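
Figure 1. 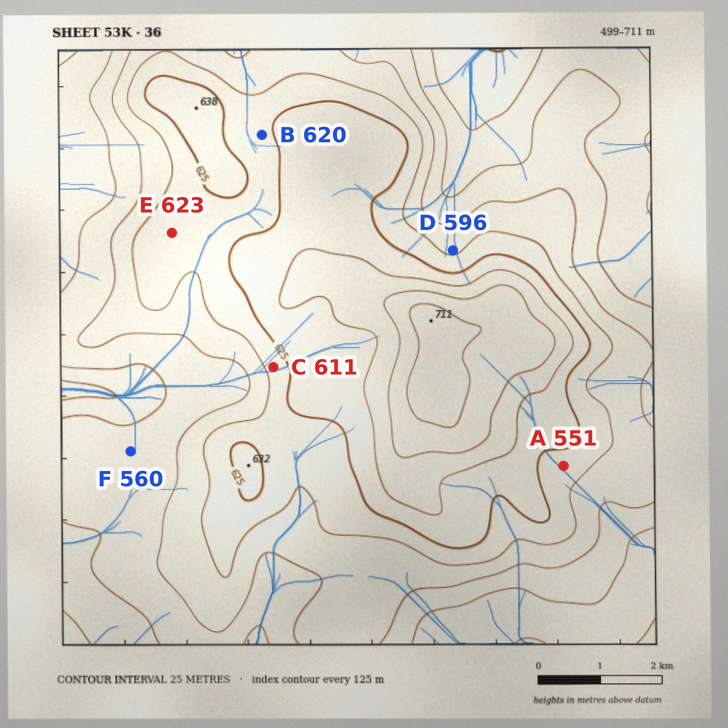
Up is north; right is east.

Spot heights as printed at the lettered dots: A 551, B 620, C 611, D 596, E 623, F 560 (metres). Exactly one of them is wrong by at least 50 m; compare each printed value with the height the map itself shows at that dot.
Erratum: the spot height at A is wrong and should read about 614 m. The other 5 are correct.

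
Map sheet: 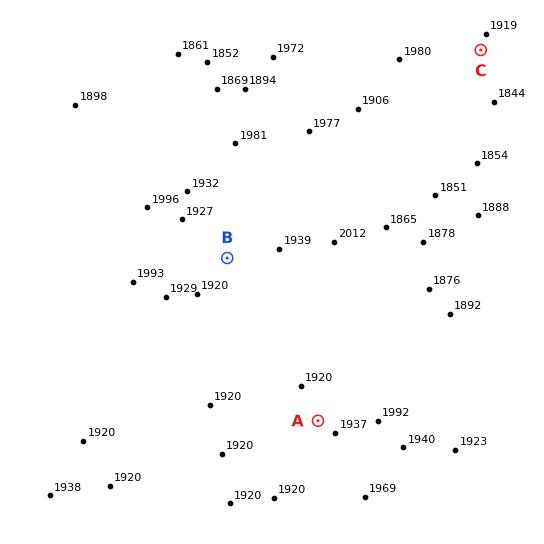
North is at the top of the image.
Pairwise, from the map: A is higher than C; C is lower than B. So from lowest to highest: C B A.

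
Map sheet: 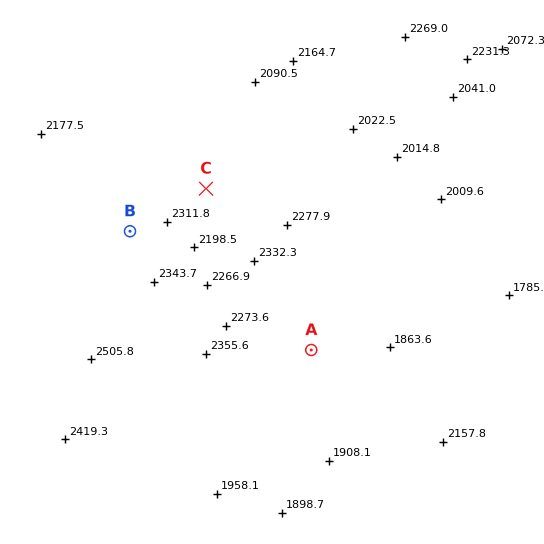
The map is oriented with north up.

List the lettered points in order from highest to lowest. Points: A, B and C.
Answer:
B C A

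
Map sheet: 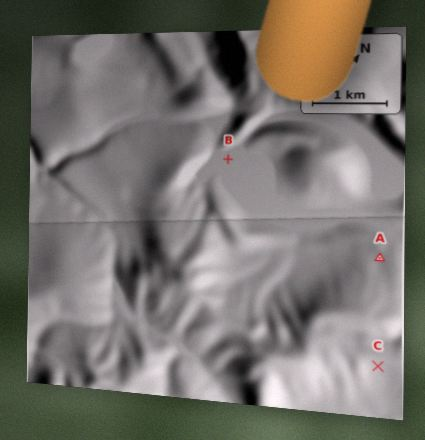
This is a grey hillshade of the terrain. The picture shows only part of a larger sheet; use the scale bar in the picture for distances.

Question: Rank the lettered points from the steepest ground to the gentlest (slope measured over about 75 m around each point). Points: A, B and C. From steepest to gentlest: C A B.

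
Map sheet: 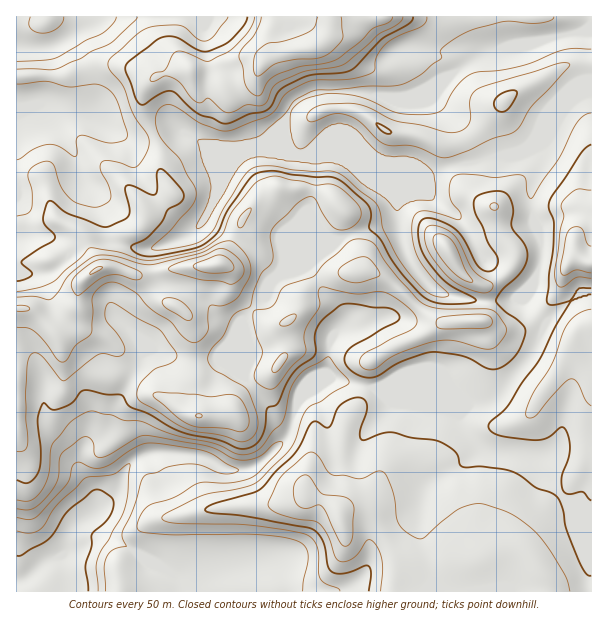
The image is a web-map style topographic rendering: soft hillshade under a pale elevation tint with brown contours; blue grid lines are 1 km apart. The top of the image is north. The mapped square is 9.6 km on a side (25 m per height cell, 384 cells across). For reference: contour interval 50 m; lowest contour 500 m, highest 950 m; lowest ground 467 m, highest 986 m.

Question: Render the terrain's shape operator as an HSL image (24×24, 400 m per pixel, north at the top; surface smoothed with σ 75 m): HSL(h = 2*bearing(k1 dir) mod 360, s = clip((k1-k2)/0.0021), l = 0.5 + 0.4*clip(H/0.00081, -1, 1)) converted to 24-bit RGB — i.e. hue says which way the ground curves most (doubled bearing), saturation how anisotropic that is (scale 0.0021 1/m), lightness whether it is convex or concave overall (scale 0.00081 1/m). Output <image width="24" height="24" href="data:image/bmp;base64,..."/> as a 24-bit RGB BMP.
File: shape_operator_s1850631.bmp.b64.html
<image width="24" height="24" href="data:image/bmp;base64,Qk32BgAAAAAAADYAAAAoAAAAGAAAABgAAAABABgAAAAAAMAGAAATCwAAEwsAAAAAAAAAAAAAbo5UkXuJVEd6Uq9TvcqUc2iNgGl1eoR2doiAeIeLfH2NZV+HtUJsoKQ0K2FYwbuFgn95g3aBhHt1foJ0endzgJF0kKyKVE+Bl5xdTnpRSV1yZr20yX5rdExEg4Vje4BkeX1fdXtacnRTWVVDXz1c69O7K2GChLx1fYWTgXaMhIGOjoSTen2QiauSkYt4c1R5ra9lSph7TYGIPoOG1XCsxYWxrF1uinZQf3lNdmNCelg5dnU9LHhn1e2/TEGQc61+Zmt7inqFg35/f4mDgpOKkZV+gWJyem5+tsuNRX1PO2lQPVpQQHFUps2QjoDSyLTqx77ywrnzqZbmta3Waq3Qn8ygdmqmi49/YnF8dXqHiIaJhomDhI19h3J+imuGf3Z4yb2rko2/Tz6fSWQ3KYBtp7l+VHhVW6pUQ4hGejJRxmTJy7DAf7KaaIuLmGWNl4SAcWx7Xnxseo5+iYiQlIuTgGiBi2V/j3R4qMqQk1mCUCl43LTKHH9BPGYddG4dRzQJLhEFY4sCADMRxHVoxI18hG5cX2x/n4eIh3STfoOSaY53fX5dfWhPe2lZanx6mHd5tNGSnk2JTmN+bZRgzn6rjDKVojRPv6lkY8/W3e7fKXOoDFVD0K98pmhnUntskJB4f3mEjISDhmR+n1yRp2eKg51sT398lItxz61asU2AYXWIXnN4o0qJgUyyqt/t1eLzlJLbwt3Bri6QDWFvw4FwtY2qjoWqXX53gHhrgHdqanB9Xo13hWimx56mU11/gJdyxpJVokJ6q1WXeoKmOZGqo9HXg3ijgZVlWpFbpSpV5IdsGV5DMmc8fGIynmYYUHlEfn99f35/gW15h4txQnZot4CSsnWgZ5GPsj5Zv2RIW6uEZYl4Z5mFUodee2RWrqpMbVRTW2R904Wc6JPKF42RNDnJ5tvwxVPTQWkwY2hBcm1Nl5FXVJZhNW5mw32DcoeGgkV0lM+irHeka7K3Z1qkcVNdgE1SusiKSImGaF19j6dhycFvPj2IMXhqYY5Py4HP4ZzsoGm/Z5iXe7V3da+zP2WAh1Kyr4qVmb/dTVS3yLKCRXaAcT5ak1CBh9K4jcytlUZTNXZkZ6Gt16CssGiyOWZiaXxCSk4nRL4os9j0t7D43cX6ZDixqkamKHdNqceMuDdRkjK0+KihRjYlY3BEV8WSrLQ/eDQorIBGOr1ZO2Znlq16vEqVsEqSb6iHatnRf/zQMgEGUjkAkv9GZGslKVRh74NiJD0OiEGYLJdIHenS7cz/zOf/eHn72cv/3Mz/1Nf3nYzkQVuEZn5hTGSPpp7PsLnVjeG0MwAqu0iNzP/cPhJL4oyYF05883i4uJDuSXVLolpAUaZAWZQUjDYFJjEEEDIBECoJ/XNQpys6XH2SdnZ/dH92Pnw1rtGGiC9yPgtr1vXi1ETodzJ8ktCPVy2OJ42tvdVyZk2Toty4fMjFf0uLp1SI0p6urWOJFkw3GnuT6sC9j2Z1W3trfVV5yMaPX9RwPSZxIOLn0uleSggot6J6hMBoQihhN7Rhu5RcSlNvp9F5X05aZkFSbLxwr1qdz6qsZmq+CTo94JuP05nKjI3PXIzW2fLluCyzgDdvWYZIYig7g765jdDCy4GoLzN5g6a1jK6ScXW3ua6SWj9zc6uzb7WbqVuWpLyIgFR+UGJ7HKJPmd56vR8goYQfqUEabzlNf3xze2ljWHs5cqZLeHlPh3BVa2KKT3lzrZVvVYFfrXlpbUyfda+PeEhhkbNTopxkgkFdeW5BVXg7cnU5g2BHan9Qf3pxdztVxIs7O4i6mNXagHKxeoZlbn9ibn9uVHF2q6N/cn1qenhlhZhdbExLeD9eqNltTSY2iTcuxJ53X5FCKH0dO0qe2XmSdC99b+fxt+fzbWrTpFGZkFR3rW2Bh6VyW355aX1/Z6FmcXlLb2VOiI1fY11tfkWF28CMNyhgntm5jpm90WXTwOGkCSoaTaYWL/oAra4OSy0VaG86Sm9Ug3Sek5q82rTTZGCXXX1vb4Vrvbjtj4vhqY7Fd06jcbbGzKvPbVXPltvSZ16ku02q5oCXsU6PV2QtVagwOreLfKHAcIaoWYNvQItYXJtnZI2j1pTbuH3HaniRWlYeRFkjpYRRdHi6lYKsmnyPi8ytRGqyeT68uI/VzJK7u5jl4df0saDTY6xKGEIbeHRFlYdlcY1hW20/Vmc2QGIskrNHfWjEhnCsi7ukQIlpQ2JBa3pJk6hIqJI8ZDo9PmNARVIu2Kp5Yn5elXlisoSc3YrevZ/sLcfqapGuinuliHmtdmWzal/COMBcRow7"/>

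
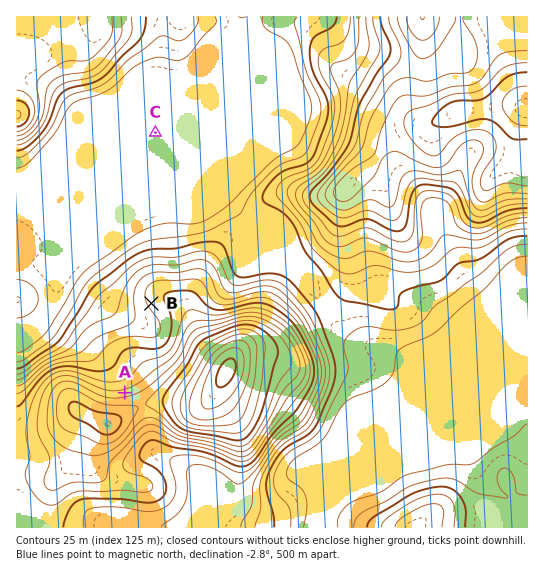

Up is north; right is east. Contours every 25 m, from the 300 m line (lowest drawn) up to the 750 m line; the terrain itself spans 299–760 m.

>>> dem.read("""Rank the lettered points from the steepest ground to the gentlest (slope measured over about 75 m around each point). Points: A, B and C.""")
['A', 'B', 'C']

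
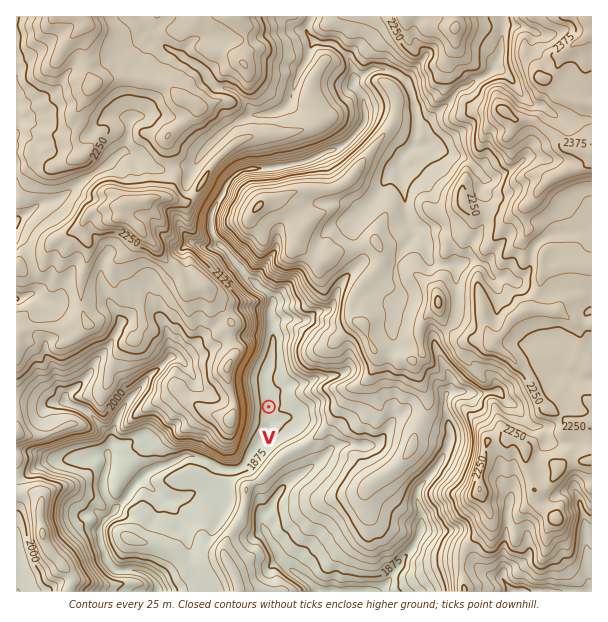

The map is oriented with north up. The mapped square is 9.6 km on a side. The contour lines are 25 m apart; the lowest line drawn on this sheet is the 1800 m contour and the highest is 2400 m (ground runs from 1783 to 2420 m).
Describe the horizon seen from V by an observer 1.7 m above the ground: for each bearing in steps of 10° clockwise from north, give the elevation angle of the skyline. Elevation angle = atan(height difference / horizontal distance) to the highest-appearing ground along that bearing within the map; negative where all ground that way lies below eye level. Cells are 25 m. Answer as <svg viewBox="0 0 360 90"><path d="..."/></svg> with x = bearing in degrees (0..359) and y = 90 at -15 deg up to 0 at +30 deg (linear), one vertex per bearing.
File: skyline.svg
<svg viewBox="0 0 360 90"><path d="M0 46l10-1 10 0 10-2 10-3 10 1 10 1 10 1 10 0 10 1 10 2 10 2 10 1 10 0 10 0 10 0 10 0 10 1 10 2 10 2 10 1 10 0 10-19 10-15 10-11 10-6 10-3 10 1 10 3 10 4 10 5 10 4 10 3 10 4 10 8 10 13"/></svg>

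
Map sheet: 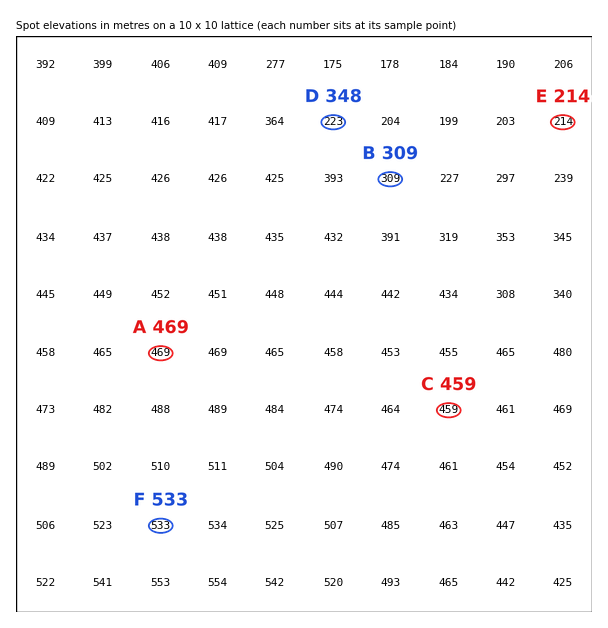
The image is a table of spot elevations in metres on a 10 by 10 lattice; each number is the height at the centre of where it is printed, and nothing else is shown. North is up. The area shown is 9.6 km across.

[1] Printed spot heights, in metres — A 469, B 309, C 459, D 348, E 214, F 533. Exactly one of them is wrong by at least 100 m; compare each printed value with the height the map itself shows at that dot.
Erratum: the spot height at D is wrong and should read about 223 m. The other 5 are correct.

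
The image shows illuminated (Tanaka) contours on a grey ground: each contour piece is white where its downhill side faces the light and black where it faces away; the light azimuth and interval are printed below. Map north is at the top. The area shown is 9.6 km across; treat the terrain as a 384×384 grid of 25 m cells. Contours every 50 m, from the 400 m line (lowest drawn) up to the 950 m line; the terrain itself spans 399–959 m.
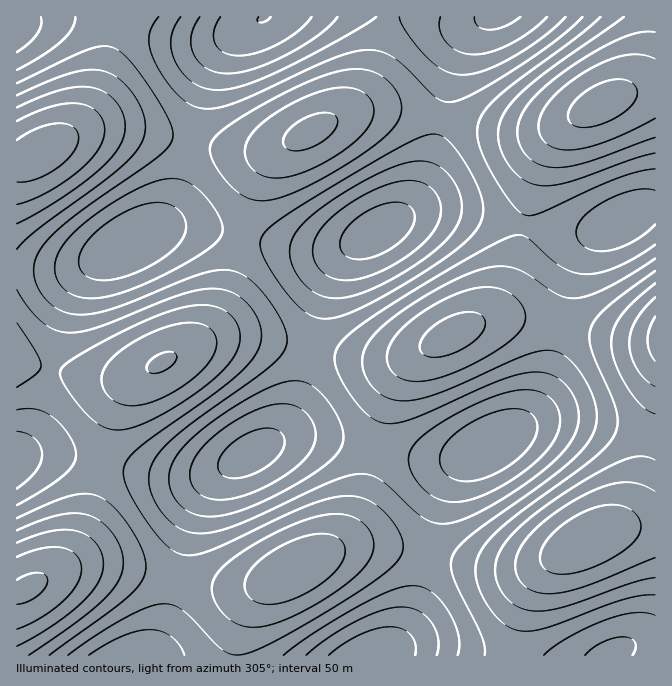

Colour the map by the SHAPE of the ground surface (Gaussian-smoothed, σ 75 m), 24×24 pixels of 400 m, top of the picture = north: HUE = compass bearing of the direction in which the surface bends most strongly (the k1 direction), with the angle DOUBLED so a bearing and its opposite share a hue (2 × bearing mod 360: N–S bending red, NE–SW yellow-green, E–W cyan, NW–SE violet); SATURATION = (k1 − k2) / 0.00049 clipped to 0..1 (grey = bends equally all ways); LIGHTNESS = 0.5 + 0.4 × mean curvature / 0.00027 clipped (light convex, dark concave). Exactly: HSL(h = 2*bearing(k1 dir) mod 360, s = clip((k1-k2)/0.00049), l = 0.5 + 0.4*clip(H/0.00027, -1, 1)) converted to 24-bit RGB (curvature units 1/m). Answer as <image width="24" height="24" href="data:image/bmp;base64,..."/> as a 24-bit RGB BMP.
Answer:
<image width="24" height="24" href="data:image/bmp;base64,Qk32BgAAAAAAADYAAAAoAAAAGAAAABgAAAABABgAAAAAAMAGAAATCwAAEwsAAAAAAAAAAAAA0oZxoIlfQnNQHltBFU81JFw0cX8/xoA453w85X4zs4UxWWwuFT4WCSoQCikMMU8ZjoEg2IQP+YUC0YoNhYIZKEQQCiwHCC0G8Mbh2KjWeXq8NYO6GoGoH3+kSHupq3612JKr5Jen04eVo3aFTIGCIm5oF2BXKGpZXX9PuXdX33pc4n5Ww4NEcH5BIlUoDjsc+NP489T3yrLsbX3nIXX2AHT+JG/zcHTi0a7q9tD19dDy3LDmhHvSLXHXEHfGFHbBOW/ImYDE3qLO66/L4KK9uIqxV4CgKYOP9db099T07M30qZjnTXPsDHH/C3D/RnHyoJLr6Mz29tL589L5z7TxbnXtH2r+A2z/HGr9anTqy67t9NT3+NP36cbxoZHfR3bhy5Ok56i556rCz5bFanO3Kny7E3y4HXvFVHPKtJTU7Lzp9c/v677vqI/hRmrlA234AHD5OHHtjIXl38Hx9tP49dP43cHygoLropI+24lF6YVU2H9SoIZROnJHHF9LGF9QMXJmYod3unZ53YiQ4I6dxYOgZGyjL3qbGHiWIX2jSXm2pYm/4KvS78De6rjhtZbWUWUVsJES9JEA+owAvosTZnIcGTwPCCsMCikNK08eiIQv04Ql63wv3Xsvm4E7OWQvFkksE0YwJ1xBX3hQtH9c24Jt4YR3x3xyJEcRfoIaz5AM+o0A5Y4Em4gVO1MTDSsIBi0GDisIOk8SloET24YD6oQAuYQOZm4XGDMMCCsICSoJI0MUen4iyo0Z94kT74oUIGNER3g+sIhK34FN6INL0oU6jYk8LVcmDjUYCioRGkMVa3QlvoMd9IAK5oQMoYQcRVoZDioJBywIDCsINk8SlIUU3o0C8o0AGYW2NYK5eXa105i+56e94p6xv4ifZnqXMn+FGnJyIHFtRX1zo3Ji03Vo4XtoznlZlYJRNmQ7FkgtDz0jHFEjbHszxIcs74MpDnn/GHf7XHjouaLo8dH199T078nxtJreVXTYE3beCnbRIHDXaWvL0pza7LXa6rHS0JjHbm+wM32jGnqRIHyOSYKVqneT1YWNJnfzBnj/L3bzen/n1rvv9dP499L558z2nJDsQW/1C2z/Dmv/Sm3yqJbs683299L589T3xKfqYnPkFnDzA3TvInHqcHXZ0KrjRIOuHoOqHIOwOn/CjoLC36zb8cbl8cPqyqLhZW7YFmzsAnLpFG/yYnLiwqXo89T399P46832qJbrSm/yEG//EXL/THfxpJjrZX8/ImA4FlQ7ImJJS3dYpn9m1YB244OD0X6HpHCSQ32PHnaHGneLNnyfcG+szZbB6K7N6rLV0pvYaW/HI3fSD33OG37bX3vTk4sWMlASCisICCsKGDwRXnAkuIwj7oQd7X8juoMsYXIwGUogDjggF0YrN2M5lYJPz3tW4X1k03lkontfQ3xoIXBmHXNsOIWDxJQQaXYYGzkMCCwHCiwHIj0NfH0UyYoI7YcA1YcEi34VL0YRCysIBywJDykKSVwao4Ub54YL9oQIv4caanUjG0QUCi0QEDoX34hUtI5DU3I6G04mDTgbE0IZSWYmp4cp64IW84IUw4cccXcjHj0SCCsKCCsJGzcObHIYvYYO7oYA34kCmIUSOlERDiwHCC0G67TI1p62nYOrSYacI4CKHXuAN4OGk2WYxnR04H552XtvsXhfVHZPJFtDEkcyGEwwPmgyoII+3ns17H412Icli4kvLFIdCi4O99T29tX12bnqfX/cMHjlCXrlEXblUm/WtJTZ67jl8MDi4avYoIbCQnW7HXmmF3eaMXmgaWumyYem45Sk4I6XvXt/Y4t6MXdp8dX2+NP38tT3x7DuaXrtHXH/DHH/MG76f37s277z9dL59tL53r/yiIHnMWzxAG76BGz8TW3lrZXi7cPx99Tx7sPruJrWWHfMy53K6rrW8cTg5LDik4TQOXLYDXfcDXfjQnLfnYze5sDv+NP39NT3x6ntZHDrF2n+A23/JW76dHrr0bfw89P499L569H2pJfrkZFWyoZj44h13oJ3tnhvV4uCKn5+GnZ6KX2JV3ubtoat3Zy46KnG253KknvBNnHDFHe8FHrCNXfRiIDO3bHk9NDv9dHy0rDoPFoYnpAf6ZEP+YgW3IkZjogqLFYeDjYXDjYbIlEncHpAwoBA4HtQ3nhWtndSV3tLJmZTGF5SJW5kUYF7pXV41IaM5Jag2JGjFDEJV2gTtI8N7Y4A7I0AsIoOVWQUEioJBywHCisIKEIRg34azYcO9IMC04QPiX8eLUsWCSoMCSoPGUIXYXIuuYsu6IUy6oQ5"/>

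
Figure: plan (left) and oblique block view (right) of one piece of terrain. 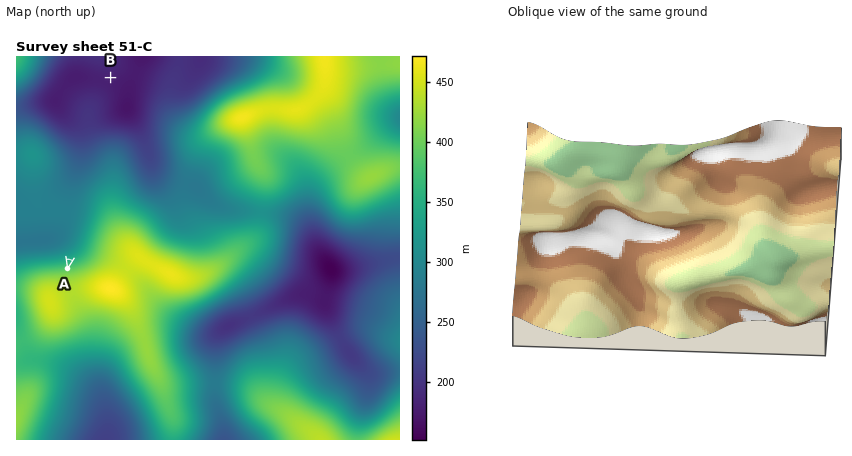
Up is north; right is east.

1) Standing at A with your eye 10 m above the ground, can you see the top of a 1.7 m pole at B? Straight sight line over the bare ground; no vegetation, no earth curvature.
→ yes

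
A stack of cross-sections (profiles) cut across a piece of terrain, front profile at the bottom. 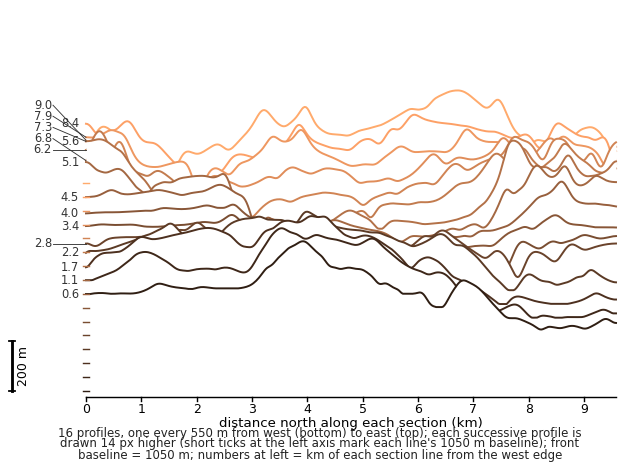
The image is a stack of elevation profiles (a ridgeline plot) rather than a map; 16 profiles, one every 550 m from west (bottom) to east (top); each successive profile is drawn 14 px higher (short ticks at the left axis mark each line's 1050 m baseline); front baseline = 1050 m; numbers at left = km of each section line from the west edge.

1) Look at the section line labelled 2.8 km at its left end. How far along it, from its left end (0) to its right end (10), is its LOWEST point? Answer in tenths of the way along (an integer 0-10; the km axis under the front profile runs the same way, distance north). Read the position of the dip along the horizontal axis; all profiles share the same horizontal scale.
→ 8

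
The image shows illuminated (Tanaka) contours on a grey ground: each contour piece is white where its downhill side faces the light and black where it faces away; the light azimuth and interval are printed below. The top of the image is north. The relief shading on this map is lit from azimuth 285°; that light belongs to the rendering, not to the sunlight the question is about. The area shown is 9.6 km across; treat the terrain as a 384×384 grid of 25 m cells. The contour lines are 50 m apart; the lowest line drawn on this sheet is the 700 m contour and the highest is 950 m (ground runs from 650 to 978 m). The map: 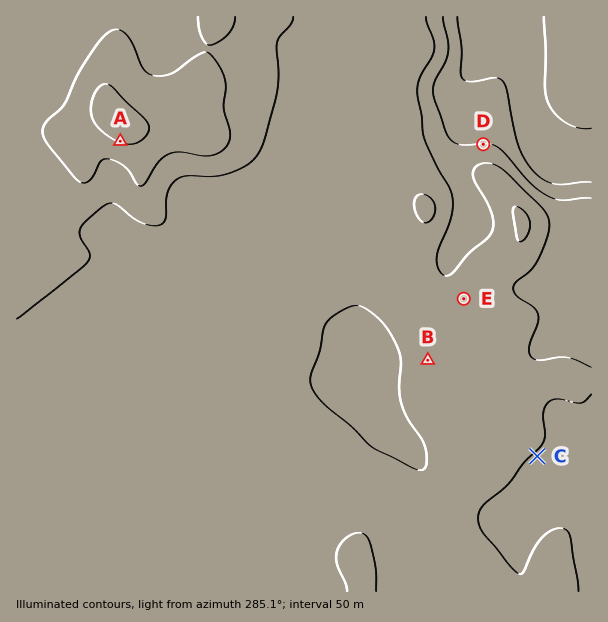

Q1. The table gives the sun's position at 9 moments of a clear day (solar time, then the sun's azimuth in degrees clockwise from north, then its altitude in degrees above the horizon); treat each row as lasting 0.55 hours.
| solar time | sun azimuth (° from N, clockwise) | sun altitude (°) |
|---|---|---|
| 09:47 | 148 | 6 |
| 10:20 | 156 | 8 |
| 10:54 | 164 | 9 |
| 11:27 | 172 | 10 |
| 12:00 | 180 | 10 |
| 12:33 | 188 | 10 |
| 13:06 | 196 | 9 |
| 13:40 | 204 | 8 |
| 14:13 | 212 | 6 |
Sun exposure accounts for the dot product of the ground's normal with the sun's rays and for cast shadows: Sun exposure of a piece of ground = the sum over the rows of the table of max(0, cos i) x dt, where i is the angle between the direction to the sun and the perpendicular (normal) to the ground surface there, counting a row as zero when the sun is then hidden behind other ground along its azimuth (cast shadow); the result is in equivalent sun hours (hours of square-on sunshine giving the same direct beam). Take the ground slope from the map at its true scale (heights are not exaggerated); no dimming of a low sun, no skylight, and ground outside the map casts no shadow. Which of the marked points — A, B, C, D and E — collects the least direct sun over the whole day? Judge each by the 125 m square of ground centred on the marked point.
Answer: D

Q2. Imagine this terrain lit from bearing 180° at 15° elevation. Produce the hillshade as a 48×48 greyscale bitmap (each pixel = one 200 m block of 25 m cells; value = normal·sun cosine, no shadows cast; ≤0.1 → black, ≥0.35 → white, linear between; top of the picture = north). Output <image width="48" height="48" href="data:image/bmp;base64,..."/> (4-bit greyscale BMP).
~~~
<image width="48" height="48" href="data:image/bmp;base64,Qk32BAAAAAAAAHYAAAAoAAAAMAAAADAAAAABAAQAAAAAAIAEAAATCwAAEwsAABAAAAAAAAAAAAAAABEREQAiIiIAMzMzAERERABVVVUAZmZmAHd3dwCIiIgAmZmZAKqqqgC7u7sAzMzMAN3d3QDu7u4A////AJmaqqmZmZmZmZqqqqvMupmau6qYiJqpmZmaqpmZmZmZmqqqqqvMuZmauqqYeJmYiZmZmZmZmZmaqqmaqqqqmJmaqpmHd4iImZmZmZmZmZmqqqmaqqmHeJqZiIh2d3d4mpmZmZmZqqmqqqmZqql2aJqYd4h3eHZnmpmZmaqqqqqqqpmZqrqGZ5mHd4iImYZWipmZmZqqqqqqqZmZqqqHd4mHeImruphmiaqZmZmZqqqpmZmZmZmIiIiIiJm8zLmHiKqZmZmZmaqpmZmZmYiIh3iJmaq8zcupmaqpmZmZmZmpmZmZmYiIh3iZmru7zMy6qaqqmZmZmZmpmZmZmZmZiImZqrzMzMzLqaqqqpmZmZmpmZmqqZmZmZmZqrzdzMzLqqqqqqqpmZmpmZqqqpmZmZmqqqvMu7u7u6qqqqqqmZmZmaqqqpmZmZqqu6qru6qqu6qqqqqqqZmZqqqqqZmZmZqru6iJqqqru6qqqqqqqamZqqqqmZmZmZqruph3iaq7uqqqqqqqqqqqqqqpmZmZmaqqqZh2eJq7uqqqqqqqqqqqqqqqmZmqqqqZmaqXd4mqqruqqqqqqqqqqqqqqqqqqqqZmqqpiIiIiMu6qqqqqqqqqqqqqqqqqqqqqqqqqZh2Zsy7qqqqqqqqqqqqqqqqqqqrqpqqqql2ZszLuqqqqqqqqqqqqqqqqqqrqaq6qrqYd8zMuqqqqqqqqqqqqqqqqqqqqau6qZqpiMzMy6qqqqqqqqqqqqqqqqqqmaq6mHiJmczMzLu6qqqqqpmZqqqqqqqpmImqmHd4mczN3cy7qqqqqpmZqqqqqqqph3iau6mImbvMzMy7qru6qqmZmqqqqqqph2aKzuypmpqru7uqq8y6qqqZmZmqqqqqqGRYzv26qoiZmZmavMy6qqqqmZmqqqqry4U1nO3Lu4iJmZib3cuqqqqqmZmqqqq83aZFiszMzIiJq7q97rqZqruqmZmaqqu83bmImqmau5mazd3f/amaq7u6qZmaqqu7u7u7uWRWd5mazu7u7KqrzMu7qqmaqqqpeJzdthABIpqrze3d3Mze7czLuqqqqqqXVYvbcgAAAKq83d3czO///93My7qqqqqXZoqnMAABEbze3M3+3e///+3MzLqqqqqXZnZTABNVVd3uy8///v///9y7y7uqqqmHZlMhE1eaqszLqu//7u7tzLuqu6q6qpmHdlMjRnm976qYi+/bq7upmZqqqaqqqpmZh2Zmd5vv/5h3esuXZ4iHiJqqmZqrqpmZd3iIiJzv7piHeJhlVmd4mau6qZq7uqqYdomIiazcupmYh3ZVVneJmqqqqZq7uqqpmId3iau6maqZhmVmd4iZmZqqqZq7uqqrzKdmeZqZmaqph1VniZmZiZmZmZqru6qt/rhmeJmZmaqqmGZ4mZmZmamZqqmau6mr3bl2Z4mqqqqqmYeJmZmZq7qZu7qZu6mZmZh2Z4mqqqqqqZiJmpmqq7qqu7qZq6mId3iHeJqqqqqqqpmZmqmqq7qqu7qZqqmIZniIiJqqqg=="/>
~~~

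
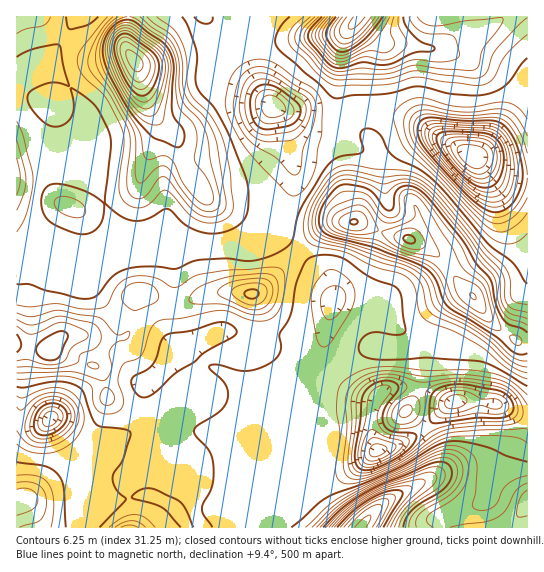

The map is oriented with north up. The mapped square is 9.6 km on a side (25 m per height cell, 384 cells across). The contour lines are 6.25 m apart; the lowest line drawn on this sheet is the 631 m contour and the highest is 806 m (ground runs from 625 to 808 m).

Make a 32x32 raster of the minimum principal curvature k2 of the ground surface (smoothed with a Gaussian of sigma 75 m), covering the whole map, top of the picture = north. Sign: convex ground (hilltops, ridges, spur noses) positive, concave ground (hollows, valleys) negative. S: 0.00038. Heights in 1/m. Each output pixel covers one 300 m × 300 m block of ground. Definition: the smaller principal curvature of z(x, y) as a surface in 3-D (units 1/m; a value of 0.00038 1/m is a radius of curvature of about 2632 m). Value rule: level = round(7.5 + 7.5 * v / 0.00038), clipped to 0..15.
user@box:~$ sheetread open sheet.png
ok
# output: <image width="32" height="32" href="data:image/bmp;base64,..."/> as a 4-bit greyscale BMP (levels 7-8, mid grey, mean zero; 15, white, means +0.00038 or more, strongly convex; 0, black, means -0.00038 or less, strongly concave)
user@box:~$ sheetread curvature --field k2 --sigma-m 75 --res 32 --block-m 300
<image width="32" height="32" href="data:image/bmp;base64,Qk12AgAAAAAAAHYAAAAoAAAAIAAAACAAAAABAAQAAAAAAAACAAATCwAAEwsAABAAAAAAAAAAAAAAABEREQAiIiIAMzMzAERERABVVVUAZmZmAHd3dwCIiIgAmZmZAKqqqgC7u7sAzMzMAN3d3QDu7u4A////AHdncyRWd3d3dROIhSNFZneYZ3dlZ3d3d3dRGJdkNGZomGd3d3d3d3d3dQB4Z4VWZ2Znd3eHeHd3d3dAFWiYVnZ3d3d4h3d3d3eHYQAmh2d3U1Z3d3d3d3d3iIQRAGd3iFAUZmd3d3d3d3eEGYI3d1RjA3l2d4h3eHeHdRinESEDdlVYdneId3d3h2QQMyEjNmZlZ2Znd3d3d3d2VFZ3d2dolWdnZ3d3h3d3d3d3d3VoV4Z2eHZ3d3d3doiHd3ZEeVaYhmdmZmZVZ3V3d2ZTR1hmdmVmd3dUZld0Z3dmV4c1ZlVmiYZ3d6pmdVd3ZnmYNXd3dmh2d3d3ZnZmZURneFV3d3dlZmZlRWdmVENFZ2ZGd3d3d3d3ZmZ2QiRnl3h0V3d2d3d3ZVZ3ZViYVpd4ZGd3eHZmZlZ2d3RqmmJHd2RWeIh2aHRplWd0SHhSqXdTRmdmZmhziHZ3dUaYVYZ3EkZ3d3ZnZHd2d3ZkVVVHcgNGh3d3V3Z3d3d2d2ZnZiASRnd3d1VniHdldnd3h1EAIkZ3h3U2ZnhnZERnd3ZBSIVGeIdjN3VVZmMjRmZmZYiHZ3d2UmiGRXdTV2VVVWZmZ2d3dmKJqDV3VXdVVndWd4hnd3ZTqacmd3d1R4N5Z4eHdndmM9hkNnd3ZWmnJ3aHd3d3ZkBlNFeHd2NImWNVZ4d3"/>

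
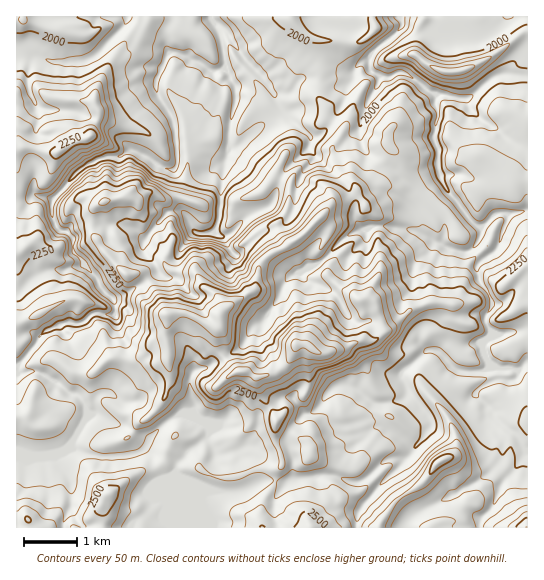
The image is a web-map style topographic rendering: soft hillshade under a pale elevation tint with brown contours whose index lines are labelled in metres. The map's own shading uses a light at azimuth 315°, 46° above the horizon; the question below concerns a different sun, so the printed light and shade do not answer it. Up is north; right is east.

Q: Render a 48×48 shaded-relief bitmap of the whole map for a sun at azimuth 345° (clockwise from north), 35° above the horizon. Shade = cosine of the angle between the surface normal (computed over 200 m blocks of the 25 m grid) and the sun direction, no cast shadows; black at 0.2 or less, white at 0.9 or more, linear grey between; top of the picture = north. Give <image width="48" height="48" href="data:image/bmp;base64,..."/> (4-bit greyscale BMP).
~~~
<image width="48" height="48" href="data:image/bmp;base64,Qk32BAAAAAAAAHYAAAAoAAAAMAAAADAAAAABAAQAAAAAAIAEAAATCwAAEwsAABAAAAAAAAAAAAAAABEREQAiIiIAMzMzAERERABVVVUAZmZmAHd3dwCIiIgAmZmZAKqqqgC7u7sAzMzMAN3d3QDu7u4A////AJq6nJZlaIiIiIiJqqqrqZnNg3m6mYjM3ru6m6hkaIiIiIiauqq7qYe9tVeaqXa8zsyqmrp0WIiIiImruqu7qYZ82lRYmpeLzbupmau4VoiIiHeIqoq7qql4zbY0aKqKvJmZmazclneId3d3eGeIiZiInOxiRWmZqpmZmavMyod4iJmZiGVUV4dnic7FE1iZmYiIiZmZqqh4mZmZmYd2V4mHd5zthWiZiHdniZh3Z5mHiYiIh3iJiImZh3nf6oiZiGVWaJmZdWmYiImHdleZmIiZmHity5mZl2d3Z5mZliWZmIiXd1WrmIiIh4iZq5mZiJiZh4iImmFYh1Z3Z5VpqYiZmZmHqpmYiamJmXiImrYkdAFFRphDipmYmph5qZmImbmZmGeIiJlDYxASE0ZSOamHiJiKmIiZqruYdmVnd2hVeaMBMhEzA2d3iIiZmZmaqqqGeIdVZ2ZUa9yHmFERAAFXZ4qZmYiYiYqHmqp3h3dlVozu3bURAAACRWmph3iHZ2m6qqq6qYh2RUa+7chVZTAABHeId4iIdme8uqq8u5d2VUNa3cyqq8pjAFdmZmaamHVqu8vNu5dlVmRGrN/sqs26YiZ2ZlV2eJczVpzNyph2iZYjac/+yqqYmENWZneXVcuWRDi7uczL3bpBJb3u25d3iZdWd2WqhrzLqZmni+/+297GI4vN3JmoiKuqqphnmIq8zLtzSs/uqt79hXq7qazaiKvMy7x3eHirvLhEZ6u7rM3/t2iqqb3cd5u8zLu8qGd3ipNIu7msy5vu1kRoq6vNp4q7zLrd22ZmaDN6q7qd/ru862Ilaaq8uYmruqms3ZiKqFaZmauK//7L3sgzVJq8uqmZh3qKvLqbp4mZhoyovevNzN7FUzirupmHd4mpq6qaVYh4dFq4ZGiN7s3rVUVWiIh3ipapq6qqdoZERFWGRFl3vuvNt2ZVZniImnVneYqJ2pl2VmZ3iYqXaMu82naJh3iJqGdVVmdT3t3MuqvM3bzblou8zKiZiHiKpoh3d2ZQPv/v7M3tzLvdyou93cqpiIiKiJiIiHZ0A9///cu7mJrMzJrO/cu6mHd5eIiImWZ2EAa87ZZ5h3irzbi927u5h3doiIiJmYiacgAml1WImHeazduLu6u5iIiIiZmZmJq7unI0RWeImHeIq92orKq6mIeJmqupiJq7zNlVZ5mYmYiYiby4irm8qIdpqruYiKu7u7lXiaqJmIipiJmZibmtypiJu7qIiZqJmIh4map5mIiaiIiImaqd3Kmqy7qqqomaq7l4mZmJmZmZmYiJmauL3bqWdnq7u7rN3dx3iImZmaqImHeJmJqpztlAAAWrqrvMzN6nd2mpqZl4h3d4h3m5aJMDVBBIiKqpmay4dmepl2iJdnd3d2WJYxKM3sc0eIh2ZVi5h2Z3ZniYd3d3dmQny5q83e63Z2ZlVVR6l2ZmZ5iXd3dniIdAju25mqvcl0Vnd4doqHZ4iadmd3Z4mZmUKduIiIibykV5mZmHuXaIiqZWd3aJmZiYV8qIiIiJvA=="/>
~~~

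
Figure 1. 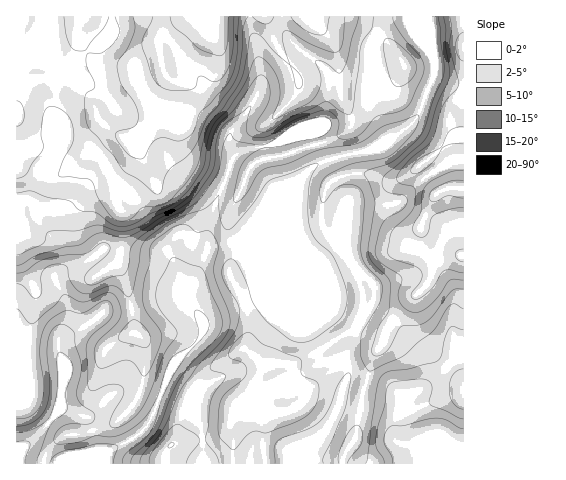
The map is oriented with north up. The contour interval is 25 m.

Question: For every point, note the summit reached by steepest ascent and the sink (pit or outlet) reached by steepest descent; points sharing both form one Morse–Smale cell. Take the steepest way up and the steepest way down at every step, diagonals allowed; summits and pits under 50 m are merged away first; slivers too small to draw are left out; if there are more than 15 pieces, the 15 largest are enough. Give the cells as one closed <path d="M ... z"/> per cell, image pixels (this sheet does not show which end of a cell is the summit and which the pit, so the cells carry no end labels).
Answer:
<path d="M427 16l-411 1 1 447 326-1 1-7 12-18 4-34 7-27-9-3-7 0-4 3 1-8-4-12 9-16 5-19-16-9 20 6 11-17 1-15-2-4-23-22-6-1-18 8-32-36-21 0-27 9-6-2 25-26 26-16 12-19 10-10 28-12 34-7 30-19 10-8 7-12 14-37z"/><path d="M463 16l-35 1 7 56-14 37-12 17-35 22-34 7-25 9-13 13-12 19-26 16-25 26 6 2 27-9 21 0 32 36 21-8 8 4 18 19 2 4 0 12-6 13-6 7-11-1 7 4 0 4-5 15-9 16 5 18 19 1 4-15 12-19 4-16 41-45 3-14-11-19 0-13 1 11 8 8 34 1z"/><path d="M463 358l-10 2-20 21-23 14-6 6-16-16-20-9-7 22-5 40-12 18-1 7 120 1z"/><path d="M421 234l0 14 11 19-2 12-42 47-4 16-10 13-6 19 2 4 12 3 10 7 12 13 6-6 23-14 20-21 11-3 0-101-10-2-21 1-6-2-5-7z"/>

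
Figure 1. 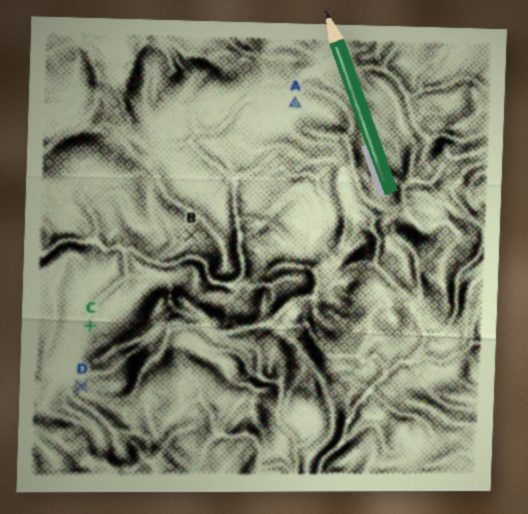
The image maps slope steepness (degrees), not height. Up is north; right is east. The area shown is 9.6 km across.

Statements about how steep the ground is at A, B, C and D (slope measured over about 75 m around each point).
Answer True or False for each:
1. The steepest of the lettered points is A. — False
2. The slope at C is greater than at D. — False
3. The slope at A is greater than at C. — False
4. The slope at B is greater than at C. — True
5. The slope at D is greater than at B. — True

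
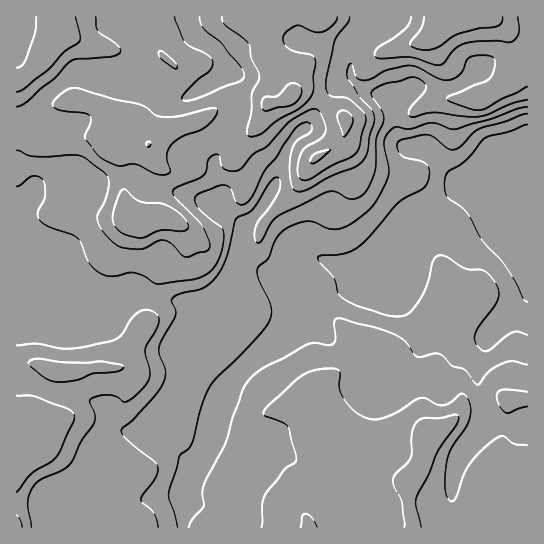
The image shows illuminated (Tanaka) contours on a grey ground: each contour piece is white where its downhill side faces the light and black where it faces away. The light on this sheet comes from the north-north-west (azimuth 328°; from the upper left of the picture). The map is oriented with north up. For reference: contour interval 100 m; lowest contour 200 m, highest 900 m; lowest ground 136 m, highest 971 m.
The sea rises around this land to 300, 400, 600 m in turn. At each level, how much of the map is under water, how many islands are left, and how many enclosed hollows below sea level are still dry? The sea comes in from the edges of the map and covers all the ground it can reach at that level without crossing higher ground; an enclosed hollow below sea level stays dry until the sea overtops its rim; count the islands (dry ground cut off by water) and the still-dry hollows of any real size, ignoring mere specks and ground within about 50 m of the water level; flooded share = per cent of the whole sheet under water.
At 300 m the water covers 10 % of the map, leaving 0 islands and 0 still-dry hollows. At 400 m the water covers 20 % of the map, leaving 0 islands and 0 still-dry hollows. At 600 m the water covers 62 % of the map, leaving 0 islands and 0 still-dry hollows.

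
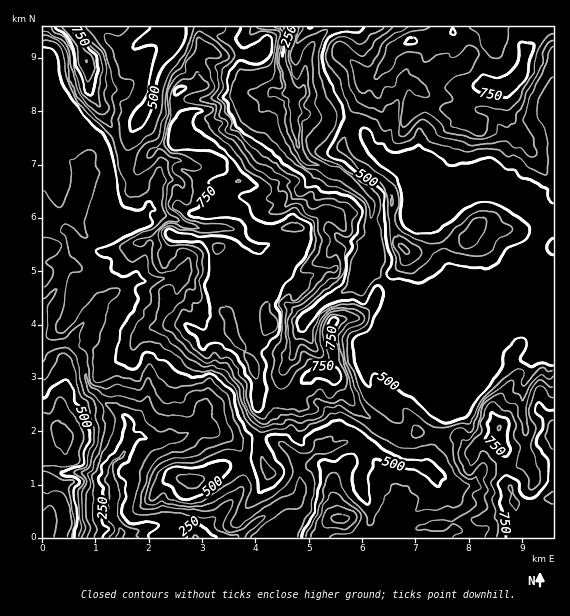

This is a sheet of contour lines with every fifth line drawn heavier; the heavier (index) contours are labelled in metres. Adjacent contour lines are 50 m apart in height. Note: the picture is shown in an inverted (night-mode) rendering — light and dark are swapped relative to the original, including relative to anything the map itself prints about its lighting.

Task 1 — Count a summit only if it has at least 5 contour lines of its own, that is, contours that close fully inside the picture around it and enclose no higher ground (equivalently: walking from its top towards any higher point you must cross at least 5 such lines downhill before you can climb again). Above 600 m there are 1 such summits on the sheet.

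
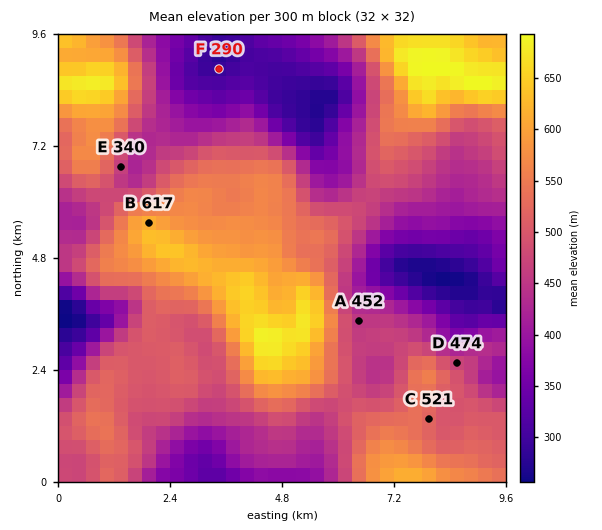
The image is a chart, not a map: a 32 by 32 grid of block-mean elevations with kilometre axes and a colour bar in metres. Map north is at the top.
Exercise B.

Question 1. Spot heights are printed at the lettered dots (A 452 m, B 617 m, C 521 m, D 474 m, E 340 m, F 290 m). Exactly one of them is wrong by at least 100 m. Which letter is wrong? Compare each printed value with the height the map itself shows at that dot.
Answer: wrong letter E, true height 465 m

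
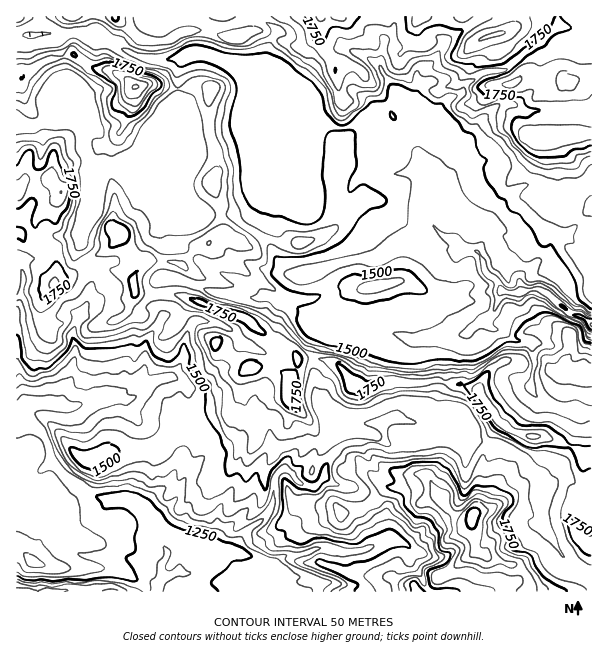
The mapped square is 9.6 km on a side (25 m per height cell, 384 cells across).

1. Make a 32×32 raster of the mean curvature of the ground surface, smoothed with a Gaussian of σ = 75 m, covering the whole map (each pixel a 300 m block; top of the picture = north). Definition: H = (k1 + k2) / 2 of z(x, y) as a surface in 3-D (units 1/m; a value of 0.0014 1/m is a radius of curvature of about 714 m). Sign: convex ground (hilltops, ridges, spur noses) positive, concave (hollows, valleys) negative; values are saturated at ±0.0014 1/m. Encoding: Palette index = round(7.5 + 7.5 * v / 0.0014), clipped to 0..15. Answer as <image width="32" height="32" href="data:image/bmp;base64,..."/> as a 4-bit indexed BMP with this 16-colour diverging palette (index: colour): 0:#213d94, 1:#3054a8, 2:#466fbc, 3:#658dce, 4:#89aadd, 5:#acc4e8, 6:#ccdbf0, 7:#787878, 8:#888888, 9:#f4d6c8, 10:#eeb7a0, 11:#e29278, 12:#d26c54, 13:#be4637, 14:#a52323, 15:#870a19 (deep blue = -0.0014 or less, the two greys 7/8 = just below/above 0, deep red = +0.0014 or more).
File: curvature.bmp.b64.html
<image width="32" height="32" href="data:image/bmp;base64,Qk12AgAAAAAAAHYAAAAoAAAAIAAAACAAAAABAAQAAAAAAAACAAATCwAAEwsAABAAAAAAAAAAlD0hAKhUMAC8b0YAzo1lAN2qiQDoxKwA8NvMAHh4eACIiIgAyNb0AKC37gB4kuIAVGzSADdGvgAjI6UAGQqHABISApd5mId1I4iMe1VFyZfP3Lp4ZmeEKP+5pUe5z7NVl1eYiGh1SbgAIUMYTLNGTniYeIVlZ4bJvNY0Vd5UVZl4mGeDish4K43cScp/1WW3eZQyJZinmixKJbePSIlmiHcm6npmmYkho5us/EV4V0mlb8uql2anp4O5hXlXczRdg/iaiJd2e3h5VUZFVEn/t1mEiVeIaolZtVVnd1H8R1VVRUVZqGmVnySYM0Ur1VRmZlh2VWNXpG4k///9/2UqiXtlh4VlqNyMb/ZkSHT8bcpcsnZm0L5EjoYzVVVDSiWmXbb7dcSjXrUUZ3d2VUXK8ypherc2j/llVndniJlMjQBdhmXnznEjiqibh5iaQSCPO+ho0iaXiUNWmb2WiiurekaklZ26WHo2REVGZ1WZhoqpcY6kWNrpj/p3dodIl3h5eKFfhmVJVnVKl4h2mWZ4iFfzLFZ3WmZ2WIiXd4dompa39UpndtxGd3loiHh3iWZml7Rnd3aNV3d4lmdneHZndcbEmGd3eld3eZaIeHdUy5ZFllxld6dXh3d1eXdVfPvMdmZKw2amV3dnsohzmThERKR1OPhG2ld3SNVjajyleoflI47/mdtXdS9/SUR0nrjZn7+6AAIxNUZ9lD5G2HF4dzM4EJ3lS/Z6t0pJw2/JNXe3q1+Geqh4SLm3h9iEe5Zo"/>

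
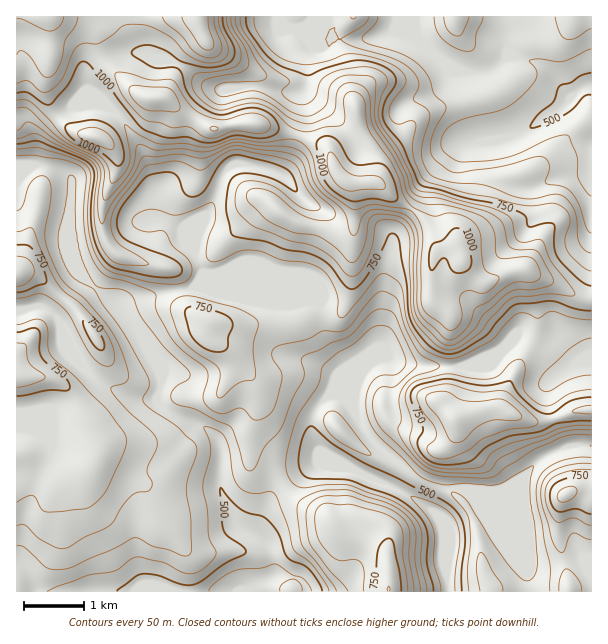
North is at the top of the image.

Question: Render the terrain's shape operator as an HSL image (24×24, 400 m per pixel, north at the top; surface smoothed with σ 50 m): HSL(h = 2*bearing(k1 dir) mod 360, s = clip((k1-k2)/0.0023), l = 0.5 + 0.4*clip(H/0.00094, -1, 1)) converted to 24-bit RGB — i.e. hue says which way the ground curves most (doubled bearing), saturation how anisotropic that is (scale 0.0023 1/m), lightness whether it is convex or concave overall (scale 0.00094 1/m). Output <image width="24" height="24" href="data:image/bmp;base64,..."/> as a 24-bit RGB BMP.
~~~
<image width="24" height="24" href="data:image/bmp;base64,Qk32BgAAAAAAADYAAAAoAAAAGAAAABgAAAABABgAAAAAAMAGAAATCwAAEwsAAAAAAAAAAAAAkU5/oHtRgYNMc31MaIpQbGRLgFJCwbxFQmE6WWhKR5FsolM5Qhcwh9lgRnWH8vTPg6atOBuBNyWdwtqffWunSD+Ek8h1uV+xc01yopuGk4iaeYSQkGqRgWSSea+oosTEk3/Qf5jOVTarxka+cczEk7aJRXeG6fCuk3tdIB9QHDWE3eqqeUt0TjtyvtVvfWBbUWSOi5+HkXuDf42OaGmWe5KiiKiXiZt5U3lndT0/XztrVnGQxMKkj7KmZoabvtqltK3SQBqCEix+4t5af3x/OyZl6tl5e0U5UXaSlo6HkXuFhpl5YWeDepeEh5h+kJeHajx+lGZgV4GMRqi+x+LioZ/UpM/mp9nccQIgNgUaYvKRiG9wf3+ANhRn9OPXX7PJZniQgHiRmXuSqqiJWXN/eo2HnJN8jpNlOiJgwbKUW6SdOc5tK5M1q6MwQBkGMw4AtRlLwMUPXGAOZo8ZOX8+DU6H3e7nxanmfpWmX2+BjnuGtZ2TaWyNaIV8mIZ7qpKSGhph0M6VgpdyfJZcVDYvUBkOO/WOPSDlow5/1930n8TddsmrfmxQCUYUG2YHjJczjmZjcWl/iI91kqeEhIGleH+mgpqnplFjTRNNu8qAnJhviZhkURZu0vnqgQ2eXSbWVt3qszQw1L+ptWC3qFWdvnfRMpQZOT4Jb3xNcmVXf654iaqbaYSIfmBUkTM/nR+PmNCdS5Z6r7WRk2mIHJOezIxLUB+MZt/SpDmHlt6zlanLn4LV0ej1eKDywHT/2s/8eY7LY8/Zb93JezA5pJJGT3CXaYmdR0mM1KaaZYOgoK2QmnedWIqWZn1/LpOeNWjarOXz0svrfo/PTkiq7YRbNyAhLmIzgJ07csFvP7hsWxQ72s1WZcu6dkp9dD1KakUues5JeK19Y41jlF5RjllJRW1PVoFiVWI3W0QHMysAKzMAMUoXyNQ5uFKnZ4J2bH9d6qvNQC15eSeD0PvUZyd9dD5tl0ujsNbIhbCampN6iFGDn3CToXahtZVTM3RSRSpUpTpr2K2jz+TCKaNpJGVHrnZdf2p4fXVga3oYfA5Eof/EsyhLczVtdFiVgq29r9jTmaDPq1G3jl+jjHefgGGp3qy3SE+SFx5W1nfZve3K16+7uUlwNFVXaIo2YDk5rI1UMcJMcP/OxSU1cRotTDYiZHcjQ5INbIUlclU6f3JngH9+f4B/dmZ8wUgvsr1bHStfItnM3tuRjkBM3aTGezmtcrekceHqf8Do1tjrMUGrXyNexhdnsefwxeD41eP2VyWwjJhQbHtefFpNd2g/UCkxscd5pMyCJD6GGFzI3caHwb6WP7KilnLp2ujxU4SpVkpw06NuUCNbOBdg3P/MStTGh0FBgk05V0eAzJCvnkh8eFphnHpzYKG6hcm7ydaQJTFnF1Fw4d2Vu8WafmyYJ4xPzlg0jExHMnJty1pIREOQDglL//3MFyYqdnRgkmZWRnZChz+Dq3KEh4vDyfX5VSLupxEQ3oMMJg0PQP+oc8bXx9zltKTdsnzWNT/D2KyzJkGknlCyu3CWBQ42/93MJpY4OWpolGiZxZ+IGFR1w9Pj0fXtUgY6YgUgmuGSq4Xiz/z2APr0Zc+8hkUweU4hZkUfVWge0L9wiyiHU4Y9mUAfKAsUp8YA++7QFiBQNlUu0bxBDFkyZ48LMRgCKAsgjsivuvPNYWLE4+zNSDV7PFQnRWCEmHa8uobWxI/KcZZNelZ8Q3sjihZFhYHhzP/u6XDynROKnFep0VVCtJkuST4WOsU0JLnei/XazopnXbE+l+ZxlyRSNVg6T1I3XGcxRmMur4BMu3uZjnNfch6kfPflfvnt15xxSwA0scR6hrG8k+b/1cz/0Mz/0uT5O4L1Y0SpvB5ayP+cGw0m04yil1CvWFZ5bn1YYYRUQHpBVZBHyX6pMk6DleJlMGI/YSMzYUvT1uf10vXwK59HGyQPfJ0bo1cTPh4aTTNTiNSU997UMR5dLo4re0+kk3C3o4++moisbYuEUYNoRbo7RFa04Ni8KTxtQH++fOquY3M45FcaUgEKWGoYDc0vduXsbHXZNG3Sl8632Za91sLwfnjWbkOGeXBbbIhVoniWqX2ahFFif4hSX1mG1cuZSi19YrxYaGo+blpIaCdB3abP1Pf0itXvTyljakQ1RVssWpgdb48mfz8ofy81ejJPqL5MZqqWc1V7m110q36aZ4t9WFmZwcaOVW+ke4Gbj26geEqrbH29u+2sg9o+PiEgUyxRh3lheYGAyj9OUtgtN313dWOAmE2yzd63V2eBZnKFcXODnW+SpIC0"/>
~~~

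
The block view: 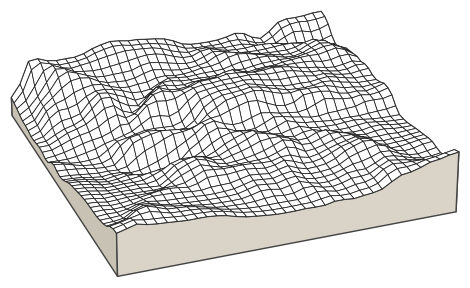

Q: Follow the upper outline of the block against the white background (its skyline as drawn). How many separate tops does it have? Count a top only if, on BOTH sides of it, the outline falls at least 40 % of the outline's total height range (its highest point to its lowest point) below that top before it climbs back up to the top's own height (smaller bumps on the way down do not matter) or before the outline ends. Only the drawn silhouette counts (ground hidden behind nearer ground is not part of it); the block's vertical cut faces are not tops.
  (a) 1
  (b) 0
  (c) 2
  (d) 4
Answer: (a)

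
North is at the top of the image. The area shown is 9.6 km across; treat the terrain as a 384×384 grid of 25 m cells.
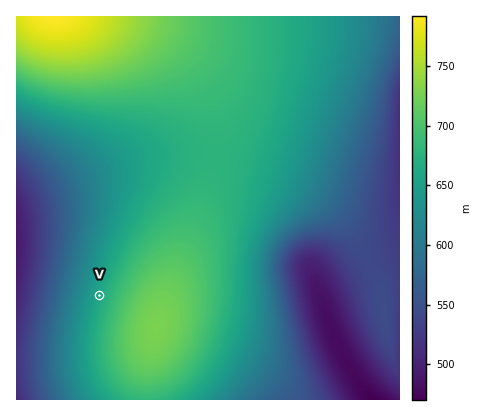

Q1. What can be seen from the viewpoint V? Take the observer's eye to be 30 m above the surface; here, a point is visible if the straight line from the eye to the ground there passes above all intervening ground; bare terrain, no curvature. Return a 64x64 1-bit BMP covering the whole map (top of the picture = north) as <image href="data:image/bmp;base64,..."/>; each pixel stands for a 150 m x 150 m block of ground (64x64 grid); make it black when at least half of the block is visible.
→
<image width="64" height="64" href="data:image/bmp;base64,Qk0+AgAAAAAAAD4AAAAoAAAAQAAAAEAAAAABAAEAAAAAAAACAAATCwAAEwsAAAIAAAAAAAAA////AAAAAAAAAAAAAAAAAAAAAAAAAAAAgAAAAAAAAADgAAAAAAAAAPAAAAAAAAAA/gAAAAAAAAD//AAAAAAAAP//AAAAAAAA///AAAAAAAD//+AAAAAAAP//4AAAAAAA///wAAAAAAD///AAAAAAAP//+AAAAAAA///4AAAAAAD///gAAAAAAP//+AAAAAAA///8AAAAAAD///wAAAAAAP///AAAAAAA///8AAAAAAD///wAAAAAAP///AAAAAAA///8AAAAAAD///wAAAAAAP///AAAAAAA///+AAAAAAD///4AAAAAAP///gAAAAAA///+AAAAAAD///8AAAAAAP///wAAAAAA////gAAAAAD////AAAAAAP///+AAAAAA////8AAAAAD////4AAAAAP////wAAAAA/////gAAAAD/////AAAAAP////+AAAAA/////8AAAAD/////4AAAAP/////wAAAA//////AAAAD/////+AAAAP/////8AAAA//////wAAAD//////AAAAP/////8AAAA//////wAAAD//////AAAAP/////4AAAA//////gAAAD/////8AAAAP/////gAAAA/////8AAAAD/////gAAAAP////4AAAAA////+AAAAAD////AAAAAAP///gAAAAAA///AAAAAAAAf8AAAAAAAAA=="/>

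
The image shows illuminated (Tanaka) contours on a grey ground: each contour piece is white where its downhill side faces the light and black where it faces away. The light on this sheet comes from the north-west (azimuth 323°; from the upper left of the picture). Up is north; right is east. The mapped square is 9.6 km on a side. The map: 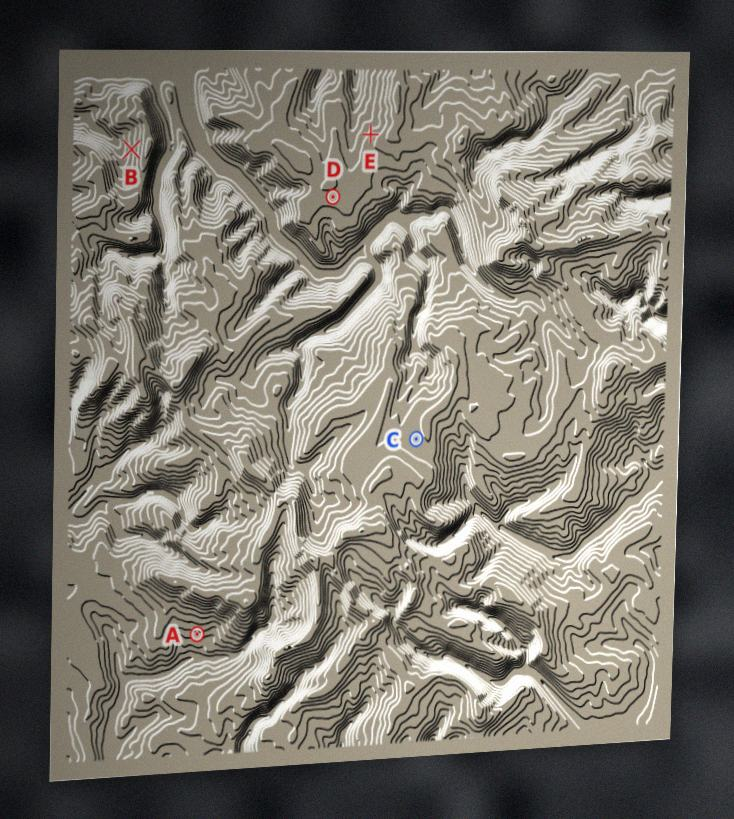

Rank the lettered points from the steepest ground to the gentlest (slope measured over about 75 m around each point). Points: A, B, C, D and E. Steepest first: B A E D C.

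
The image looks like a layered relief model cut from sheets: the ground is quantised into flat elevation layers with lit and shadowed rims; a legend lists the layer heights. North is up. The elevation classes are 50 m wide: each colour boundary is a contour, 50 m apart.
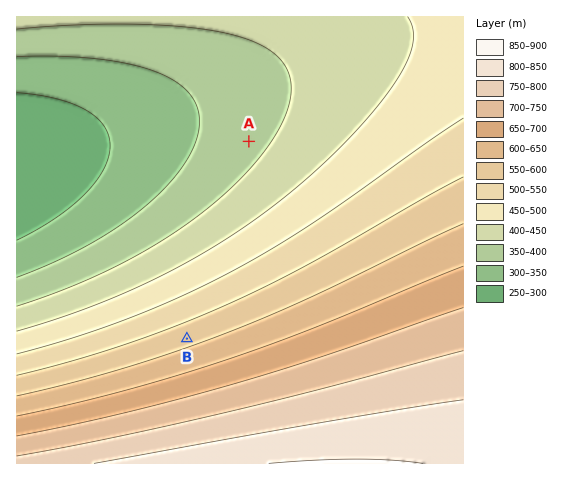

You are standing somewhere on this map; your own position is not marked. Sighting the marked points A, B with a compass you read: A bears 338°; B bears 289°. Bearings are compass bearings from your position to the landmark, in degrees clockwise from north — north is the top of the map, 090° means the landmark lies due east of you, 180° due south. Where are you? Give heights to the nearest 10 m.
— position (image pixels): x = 351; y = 395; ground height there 770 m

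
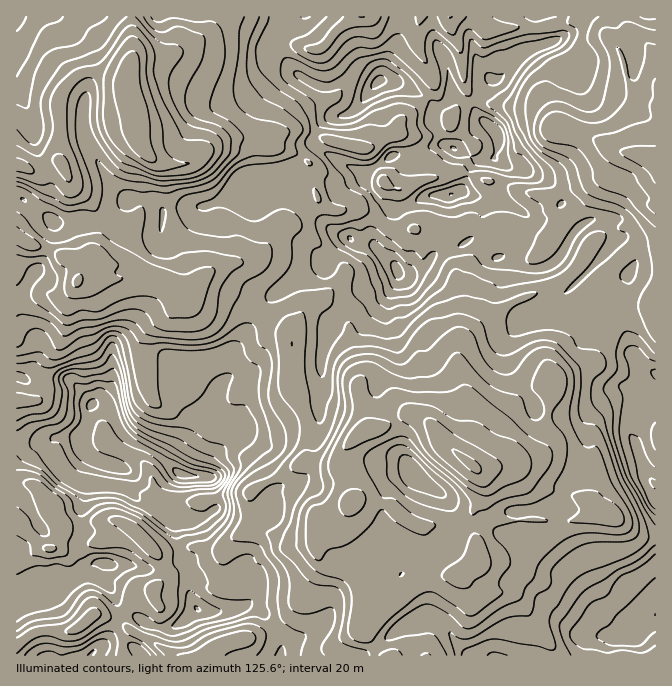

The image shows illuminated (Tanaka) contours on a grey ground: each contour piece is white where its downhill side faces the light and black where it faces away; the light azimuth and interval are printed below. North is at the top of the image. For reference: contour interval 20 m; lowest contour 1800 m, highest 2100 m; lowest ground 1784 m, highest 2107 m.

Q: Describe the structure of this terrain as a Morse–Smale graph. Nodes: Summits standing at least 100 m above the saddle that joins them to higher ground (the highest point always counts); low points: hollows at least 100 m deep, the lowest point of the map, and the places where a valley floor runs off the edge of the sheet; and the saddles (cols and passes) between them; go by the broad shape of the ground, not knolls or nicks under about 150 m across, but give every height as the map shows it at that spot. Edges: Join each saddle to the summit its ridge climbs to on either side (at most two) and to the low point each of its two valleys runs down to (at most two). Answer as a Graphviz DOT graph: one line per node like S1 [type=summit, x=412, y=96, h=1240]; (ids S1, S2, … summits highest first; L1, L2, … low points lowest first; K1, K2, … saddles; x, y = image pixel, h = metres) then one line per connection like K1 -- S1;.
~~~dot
graph terrain {
  S1 [type=summit, x=180, y=473, h=2107];
  S2 [type=summit, x=497, y=133, h=2077];
  L1 [type=low, x=128, y=88, h=1784];
  L2 [type=low, x=470, y=465, h=1796];
  K1 [type=saddle, x=274, y=628, h=1949];
  K2 [type=saddle, x=258, y=313, h=1934];
  K3 [type=saddle, x=438, y=622, h=1916];
  K1 -- S1;
  K1 -- L1;
  K1 -- L2;
  K2 -- S1;
  K2 -- S2;
  K2 -- L1;
  K2 -- L2;
  K3 -- S1;
  K3 -- S2;
  K3 -- L2;
}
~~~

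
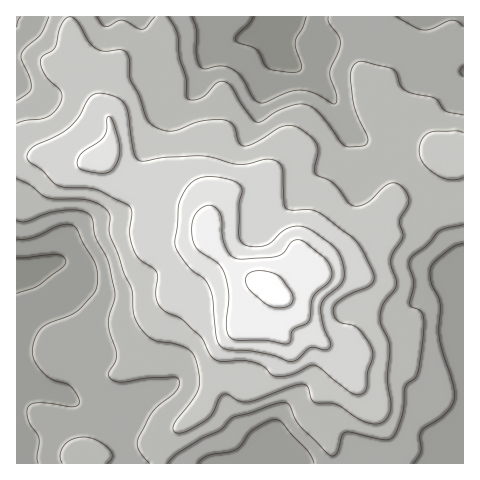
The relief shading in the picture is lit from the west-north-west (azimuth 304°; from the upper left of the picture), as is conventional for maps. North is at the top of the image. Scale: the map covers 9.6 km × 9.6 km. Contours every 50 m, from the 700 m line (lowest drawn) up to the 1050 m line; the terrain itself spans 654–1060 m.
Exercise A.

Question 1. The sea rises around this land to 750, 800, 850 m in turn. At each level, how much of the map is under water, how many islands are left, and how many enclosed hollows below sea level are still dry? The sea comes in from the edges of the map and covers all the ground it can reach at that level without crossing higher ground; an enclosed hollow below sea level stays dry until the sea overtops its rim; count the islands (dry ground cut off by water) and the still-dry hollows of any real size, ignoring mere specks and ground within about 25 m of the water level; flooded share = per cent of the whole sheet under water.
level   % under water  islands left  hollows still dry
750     14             0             0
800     36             0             0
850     59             0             0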